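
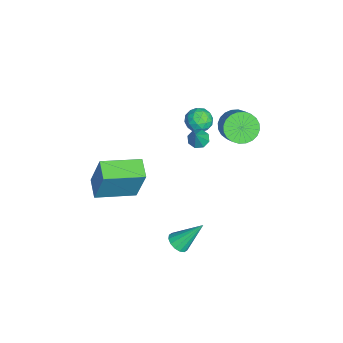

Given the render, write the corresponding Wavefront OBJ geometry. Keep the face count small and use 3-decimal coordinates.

v 0.183 2.14 1.59
v 0.689 1.667 1.806
v -0.649 1.333 1.774
v -0.143 0.86 1.99
v -0.298 1.439 2.399
v 0.217 1.938 2.286
v -0.177 1.062 1.294
v 0.338 1.561 1.181
v 0.467 1.001 1.624
v 0.392 1.234 2.307
v -0.352 1.766 1.273
v -0.427 1.999 1.956
v 0.509 1.974 1.682
v -0.469 1.026 1.898
v -0.56 1.366 2.139
v -0.263 1.088 2.266
v 0.231 2.133 1.964
v 0.529 1.856 2.091
v -0.051 1.721 2.44
v -0.489 1.144 1.489
v -0.191 0.867 1.616
v 0.303 1.912 1.314
v 0.6 1.634 1.441
v 0.091 1.279 1.14
v 0.676 1.305 1.702
v 0.187 0.831 1.81
v 0.167 0.95 1.401
v 0.469 1.243 1.334
v 0.632 1.442 2.103
v 0.143 0.968 2.211
v 0.052 1.308 2.452
v 0.354 1.601 2.385
v 0.501 1.051 1.996
v -0.103 2.032 1.369
v -0.592 1.558 1.477
v -0.314 1.399 1.195
v -0.012 1.692 1.128
v -0.147 2.169 1.77
v -0.636 1.695 1.878
v -0.429 1.757 2.246
v -0.127 2.05 2.179
v -0.461 1.949 1.584
v 3.778 0.654 -4.12
v 4.381 0.747 -4.139
v 3.642 1.826 -2.76
v 4.259 0.961 -4.336
v 4.009 1.093 -4.475
v 3.696 1.108 -4.519
v 3.406 1.001 -4.456
v 3.215 0.801 -4.303
v 3.176 0.562 -4.101
v 3.297 0.347 -3.904
v 3.548 0.215 -3.765
v 3.86 0.2 -3.721
v 4.151 0.307 -3.784
v 4.341 0.507 -3.937
v -0.984 3.264 0.376
v -0.391 3.153 -0.279
v 0.597 3.425 0.57
v 0.004 3.536 1.224
v -0.46 3.492 -0.307
v 0.527 3.764 0.542
v -0.609 3.797 -0.231
v 0.379 4.068 0.618
v -0.815 4.02 -0.063
v 0.173 4.292 0.786
v -1.046 4.128 0.172
v -0.059 4.4 1.021
v -1.269 4.105 0.438
v -0.281 4.377 1.287
v -1.447 3.954 0.694
v -0.46 4.225 1.543
v -1.556 3.697 0.902
v -0.568 3.969 1.751
v -1.577 3.375 1.03
v -0.589 3.647 1.879
v -1.507 3.036 1.058
v -0.52 3.308 1.907
v -1.359 2.732 0.982
v -0.371 3.003 1.831
v -1.153 2.508 0.814
v -0.165 2.78 1.663
v -0.921 2.4 0.579
v 0.066 2.672 1.428
v -0.699 2.423 0.313
v 0.289 2.695 1.162
v -0.52 2.575 0.057
v 0.467 2.846 0.906
v -0.412 2.831 -0.151
v 0.576 3.103 0.698
v 2.947 -3.451 -0.042
v 3.402 -2.956 1.99
v 2.412 -1.534 -0.389
v 2.866 -1.039 1.643
v 3.954 -3.221 -0.323
v 4.408 -2.726 1.709
v 3.418 -1.304 -0.67
v 3.873 -0.809 1.362
v 2.052 1.53 2.474
v 2.478 1.38 2.197
v 2.628 1.41 3.426
v 2.464 1.781 2.256
v 2.209 2.035 2.442
v 1.862 1.994 2.647
v 1.625 1.68 2.751
v 1.639 1.279 2.692
v 1.894 1.025 2.505
v 2.242 1.067 2.3
f 1 38 17
f 38 12 41
f 17 41 6
f 38 41 17
f 1 17 13
f 17 6 18
f 13 18 2
f 17 18 13
f 1 13 22
f 13 2 23
f 22 23 8
f 13 23 22
f 1 22 34
f 22 8 37
f 34 37 11
f 22 37 34
f 1 34 38
f 34 11 42
f 38 42 12
f 34 42 38
f 2 18 29
f 18 6 32
f 29 32 10
f 18 32 29
f 6 41 19
f 41 12 40
f 19 40 5
f 41 40 19
f 12 42 39
f 42 11 35
f 39 35 3
f 42 35 39
f 11 37 36
f 37 8 24
f 36 24 7
f 37 24 36
f 8 23 28
f 23 2 25
f 28 25 9
f 23 25 28
f 4 30 16
f 30 10 31
f 16 31 5
f 30 31 16
f 4 16 14
f 16 5 15
f 14 15 3
f 16 15 14
f 4 14 21
f 14 3 20
f 21 20 7
f 14 20 21
f 4 21 26
f 21 7 27
f 26 27 9
f 21 27 26
f 4 26 30
f 26 9 33
f 30 33 10
f 26 33 30
f 5 31 19
f 31 10 32
f 19 32 6
f 31 32 19
f 3 15 39
f 15 5 40
f 39 40 12
f 15 40 39
f 7 20 36
f 20 3 35
f 36 35 11
f 20 35 36
f 9 27 28
f 27 7 24
f 28 24 8
f 27 24 28
f 10 33 29
f 33 9 25
f 29 25 2
f 33 25 29
f 44 43 46
f 44 46 45
f 46 43 47
f 46 47 45
f 47 43 48
f 47 48 45
f 48 43 49
f 48 49 45
f 49 43 50
f 49 50 45
f 50 43 51
f 50 51 45
f 51 43 52
f 51 52 45
f 52 43 53
f 52 53 45
f 53 43 54
f 53 54 45
f 54 43 55
f 54 55 45
f 55 43 56
f 55 56 45
f 56 43 44
f 56 44 45
f 58 57 61
f 58 61 59
f 59 61 62
f 59 62 60
f 61 57 63
f 61 63 62
f 62 63 64
f 62 64 60
f 63 57 65
f 63 65 64
f 64 65 66
f 64 66 60
f 65 57 67
f 65 67 66
f 66 67 68
f 66 68 60
f 67 57 69
f 67 69 68
f 68 69 70
f 68 70 60
f 69 57 71
f 69 71 70
f 70 71 72
f 70 72 60
f 71 57 73
f 71 73 72
f 72 73 74
f 72 74 60
f 73 57 75
f 73 75 74
f 74 75 76
f 74 76 60
f 75 57 77
f 75 77 76
f 76 77 78
f 76 78 60
f 77 57 79
f 77 79 78
f 78 79 80
f 78 80 60
f 79 57 81
f 79 81 80
f 80 81 82
f 80 82 60
f 81 57 83
f 81 83 82
f 82 83 84
f 82 84 60
f 83 57 85
f 83 85 84
f 84 85 86
f 84 86 60
f 85 57 87
f 85 87 86
f 86 87 88
f 86 88 60
f 87 57 89
f 87 89 88
f 88 89 90
f 88 90 60
f 89 57 58
f 89 58 90
f 90 58 59
f 90 59 60
f 92 94 91
f 95 92 91
f 91 94 93
f 93 95 91
f 92 98 94
f 96 92 95
f 96 98 92
f 94 98 93
f 97 95 93
f 93 98 97
f 97 96 95
f 98 96 97
f 100 99 102
f 100 102 101
f 102 99 103
f 102 103 101
f 103 99 104
f 103 104 101
f 104 99 105
f 104 105 101
f 105 99 106
f 105 106 101
f 106 99 107
f 106 107 101
f 107 99 108
f 107 108 101
f 108 99 100
f 108 100 101



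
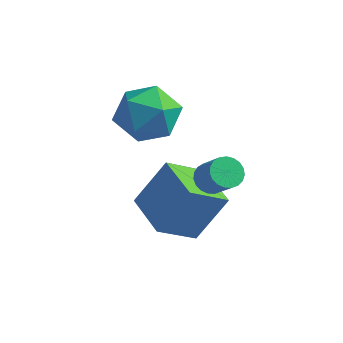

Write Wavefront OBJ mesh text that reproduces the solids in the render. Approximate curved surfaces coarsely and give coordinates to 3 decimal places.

v 2.545 -0.765 -1.509
v 2.832 -1.062 -1.872
v 3.523 -1.392 -1.054
v 3.235 -1.095 -0.691
v 2.939 -0.86 -1.88
v 3.63 -1.19 -1.063
v 2.978 -0.642 -1.825
v 3.668 -0.971 -1.007
v 2.941 -0.445 -1.715
v 3.632 -0.774 -0.897
v 2.837 -0.303 -1.569
v 3.527 -0.633 -0.751
v 2.681 -0.241 -1.413
v 3.372 -0.571 -0.595
v 2.502 -0.27 -1.273
v 3.193 -0.6 -0.456
v 2.331 -0.384 -1.175
v 3.021 -0.714 -0.357
v 2.196 -0.565 -1.134
v 2.887 -0.894 -0.316
v 2.122 -0.78 -1.157
v 2.813 -1.109 -0.34
v 2.121 -0.992 -1.242
v 2.811 -1.322 -0.424
v 2.193 -1.165 -1.373
v 2.883 -1.495 -0.555
v 2.326 -1.269 -1.527
v 3.016 -1.599 -0.709
v 2.496 -1.286 -1.678
v 3.187 -1.616 -0.86
v 2.676 -1.213 -1.8
v 3.366 -1.543 -0.982
v -0.519 0.089 -0.516
v 0.036 0.767 0.174
v 0.364 -1.327 0.166
v 0.919 -0.649 0.856
v -0.172 -0.821 1.002
v -0.718 0.054 0.58
v 1.118 -0.614 -0.24
v 0.572 0.261 -0.662
v 1.048 0.332 0.344
v 0.25 0.204 1.112
v 0.15 -0.764 -0.772
v -0.648 -0.892 -0.004
v 0.427 -1.551 -2.819
v 1.094 -0.797 -1.351
v 1.162 -0.512 -3.686
v 1.829 0.242 -2.218
v 1.731 -2.542 -2.902
v 2.398 -1.788 -1.434
v 2.466 -1.503 -3.769
v 3.133 -0.749 -2.301
f 2 1 5
f 2 5 3
f 3 5 6
f 3 6 4
f 5 1 7
f 5 7 6
f 6 7 8
f 6 8 4
f 7 1 9
f 7 9 8
f 8 9 10
f 8 10 4
f 9 1 11
f 9 11 10
f 10 11 12
f 10 12 4
f 11 1 13
f 11 13 12
f 12 13 14
f 12 14 4
f 13 1 15
f 13 15 14
f 14 15 16
f 14 16 4
f 15 1 17
f 15 17 16
f 16 17 18
f 16 18 4
f 17 1 19
f 17 19 18
f 18 19 20
f 18 20 4
f 19 1 21
f 19 21 20
f 20 21 22
f 20 22 4
f 21 1 23
f 21 23 22
f 22 23 24
f 22 24 4
f 23 1 25
f 23 25 24
f 24 25 26
f 24 26 4
f 25 1 27
f 25 27 26
f 26 27 28
f 26 28 4
f 27 1 29
f 27 29 28
f 28 29 30
f 28 30 4
f 29 1 31
f 29 31 30
f 30 31 32
f 30 32 4
f 31 1 2
f 31 2 32
f 32 2 3
f 32 3 4
f 33 44 38
f 33 38 34
f 33 34 40
f 33 40 43
f 33 43 44
f 34 38 42
f 38 44 37
f 44 43 35
f 43 40 39
f 40 34 41
f 36 42 37
f 36 37 35
f 36 35 39
f 36 39 41
f 36 41 42
f 37 42 38
f 35 37 44
f 39 35 43
f 41 39 40
f 42 41 34
f 46 48 45
f 49 46 45
f 45 48 47
f 47 49 45
f 46 52 48
f 50 46 49
f 50 52 46
f 48 52 47
f 51 49 47
f 47 52 51
f 51 50 49
f 52 50 51



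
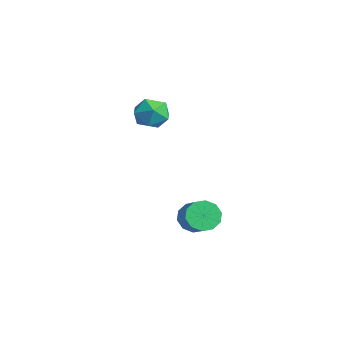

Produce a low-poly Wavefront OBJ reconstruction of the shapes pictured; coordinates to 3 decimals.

v -0.43 -0.741 3.677
v 0.039 -0.308 3.129
v 0.361 -1.832 3.491
v 0.83 -1.399 2.943
v 0.848 -1.201 3.76
v 0.359 -0.526 3.875
v 0.041 -1.614 2.745
v -0.448 -0.939 2.86
v 0.33 -0.847 2.553
v 0.828 -0.592 3.18
v -0.428 -1.548 3.44
v 0.07 -1.293 4.067
v 1.955 0.126 -1.836
v 2.327 -0.085 -2.452
v 3.278 -0.077 -1.879
v 2.905 0.134 -1.264
v 2.317 0.378 -2.442
v 3.268 0.387 -1.87
v 2.169 0.745 -2.201
v 3.12 0.754 -1.629
v 1.938 0.875 -1.821
v 2.889 0.884 -1.248
v 1.714 0.719 -1.446
v 2.665 0.728 -0.873
v 1.582 0.337 -1.221
v 2.533 0.345 -0.648
v 1.592 -0.127 -1.23
v 2.543 -0.118 -0.658
v 1.74 -0.494 -1.471
v 2.691 -0.485 -0.899
v 1.971 -0.624 -1.852
v 2.922 -0.615 -1.279
v 2.195 -0.468 -2.227
v 3.146 -0.459 -1.654
f 1 12 6
f 1 6 2
f 1 2 8
f 1 8 11
f 1 11 12
f 2 6 10
f 6 12 5
f 12 11 3
f 11 8 7
f 8 2 9
f 4 10 5
f 4 5 3
f 4 3 7
f 4 7 9
f 4 9 10
f 5 10 6
f 3 5 12
f 7 3 11
f 9 7 8
f 10 9 2
f 14 13 17
f 14 17 15
f 15 17 18
f 15 18 16
f 17 13 19
f 17 19 18
f 18 19 20
f 18 20 16
f 19 13 21
f 19 21 20
f 20 21 22
f 20 22 16
f 21 13 23
f 21 23 22
f 22 23 24
f 22 24 16
f 23 13 25
f 23 25 24
f 24 25 26
f 24 26 16
f 25 13 27
f 25 27 26
f 26 27 28
f 26 28 16
f 27 13 29
f 27 29 28
f 28 29 30
f 28 30 16
f 29 13 31
f 29 31 30
f 30 31 32
f 30 32 16
f 31 13 33
f 31 33 32
f 32 33 34
f 32 34 16
f 33 13 14
f 33 14 34
f 34 14 15
f 34 15 16



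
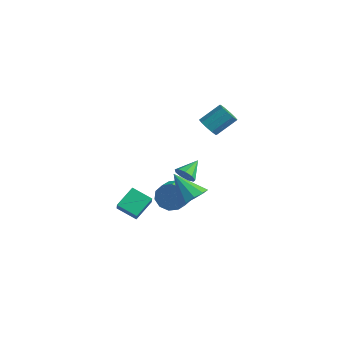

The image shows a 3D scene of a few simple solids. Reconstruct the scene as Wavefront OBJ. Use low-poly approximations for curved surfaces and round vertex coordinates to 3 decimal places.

v -0.261 3.329 3.193
v 0.41 2.958 3.267
v 0.952 4.141 4.281
v 0.281 4.511 4.207
v 0.447 3.257 2.898
v 0.989 4.44 3.913
v 0.213 3.583 2.642
v 0.756 4.766 3.657
v -0.201 3.812 2.597
v 0.341 4.995 3.611
v -0.639 3.857 2.779
v -0.096 5.04 3.793
v -0.932 3.699 3.119
v -0.39 4.882 4.133
v -0.969 3.4 3.487
v -0.427 4.583 4.502
v -0.736 3.074 3.743
v -0.193 4.257 4.758
v -0.321 2.845 3.789
v 0.221 4.028 4.803
v 0.116 2.8 3.607
v 0.659 3.983 4.621
v 0.395 0.752 0.529
v 0.793 1.072 0.021
v 0.265 1.968 1.191
v 0.316 1.089 -0.103
v -0.123 0.948 0.069
v -0.321 0.716 0.456
v -0.183 0.501 0.877
v 0.224 0.404 1.135
v 0.712 0.469 1.11
v 1.051 0.667 0.812
v 1.083 0.905 0.382
v -0.392 2.27 -2.568
v 0.164 2.938 -1.945
v -1.828 2.05 -1.052
v -0.264 3.297 -2.298
v -0.741 3.264 -2.755
v -1.085 2.85 -3.14
v -1.164 2.215 -3.307
v -0.948 1.601 -3.192
v -0.52 1.242 -2.838
v -0.043 1.276 -2.381
v 0.301 1.689 -1.996
v 0.38 2.324 -1.829
v -3.812 -0.797 -3.723
v -3.275 -1.265 -2.912
v -3.892 0.555 -2.89
v -3.355 0.087 -2.079
v -2.565 -0.367 -4.301
v -2.028 -0.835 -3.49
v -2.645 0.985 -3.468
v -2.108 0.517 -2.657
v -3.082 3.578 -4.187
v -2.674 4.089 -3.392
v -2.15 2.993 -2.957
v -2.558 2.482 -3.753
v -3.25 3.882 -3.218
v -2.726 2.786 -2.783
v -3.763 3.559 -3.415
v -3.239 2.463 -2.98
v -4.015 3.243 -3.906
v -3.491 2.148 -3.472
v -3.911 3.055 -4.506
v -3.387 1.96 -4.071
v -3.49 3.067 -4.983
v -2.966 1.971 -4.548
v -2.914 3.274 -5.157
v -2.39 2.178 -4.722
v -2.401 3.597 -4.96
v -1.877 2.501 -4.525
v -2.149 3.912 -4.468
v -1.625 2.817 -4.034
v -2.253 4.1 -3.869
v -1.729 3.005 -3.434
f 2 1 5
f 2 5 3
f 3 5 6
f 3 6 4
f 5 1 7
f 5 7 6
f 6 7 8
f 6 8 4
f 7 1 9
f 7 9 8
f 8 9 10
f 8 10 4
f 9 1 11
f 9 11 10
f 10 11 12
f 10 12 4
f 11 1 13
f 11 13 12
f 12 13 14
f 12 14 4
f 13 1 15
f 13 15 14
f 14 15 16
f 14 16 4
f 15 1 17
f 15 17 16
f 16 17 18
f 16 18 4
f 17 1 19
f 17 19 18
f 18 19 20
f 18 20 4
f 19 1 21
f 19 21 20
f 20 21 22
f 20 22 4
f 21 1 2
f 21 2 22
f 22 2 3
f 22 3 4
f 24 23 26
f 24 26 25
f 26 23 27
f 26 27 25
f 27 23 28
f 27 28 25
f 28 23 29
f 28 29 25
f 29 23 30
f 29 30 25
f 30 23 31
f 30 31 25
f 31 23 32
f 31 32 25
f 32 23 33
f 32 33 25
f 33 23 24
f 33 24 25
f 35 34 37
f 35 37 36
f 37 34 38
f 37 38 36
f 38 34 39
f 38 39 36
f 39 34 40
f 39 40 36
f 40 34 41
f 40 41 36
f 41 34 42
f 41 42 36
f 42 34 43
f 42 43 36
f 43 34 44
f 43 44 36
f 44 34 45
f 44 45 36
f 45 34 35
f 45 35 36
f 47 49 46
f 50 47 46
f 46 49 48
f 48 50 46
f 47 53 49
f 51 47 50
f 51 53 47
f 49 53 48
f 52 50 48
f 48 53 52
f 52 51 50
f 53 51 52
f 55 54 58
f 55 58 56
f 56 58 59
f 56 59 57
f 58 54 60
f 58 60 59
f 59 60 61
f 59 61 57
f 60 54 62
f 60 62 61
f 61 62 63
f 61 63 57
f 62 54 64
f 62 64 63
f 63 64 65
f 63 65 57
f 64 54 66
f 64 66 65
f 65 66 67
f 65 67 57
f 66 54 68
f 66 68 67
f 67 68 69
f 67 69 57
f 68 54 70
f 68 70 69
f 69 70 71
f 69 71 57
f 70 54 72
f 70 72 71
f 71 72 73
f 71 73 57
f 72 54 74
f 72 74 73
f 73 74 75
f 73 75 57
f 74 54 55
f 74 55 75
f 75 55 56
f 75 56 57



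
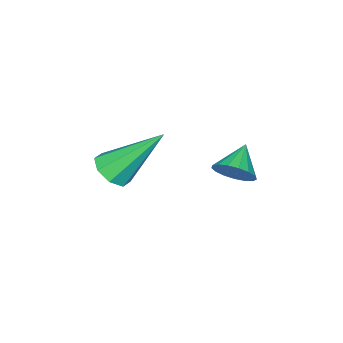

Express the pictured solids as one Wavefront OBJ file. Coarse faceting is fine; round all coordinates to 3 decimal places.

v 3.15 4.079 0.6
v 3.469 3.606 0.867
v 2.33 3.841 1.16
v 3.524 3.841 1.048
v 3.493 4.131 1.126
v 3.384 4.408 1.084
v 3.221 4.611 0.931
v 3.041 4.691 0.702
v 2.887 4.631 0.45
v 2.792 4.445 0.233
v 2.78 4.175 0.099
v 2.852 3.883 0.081
v 2.992 3.636 0.181
v 3.169 3.49 0.378
v 3.341 3.479 0.625
v 4.209 0.762 -0.254
v 4.474 0.351 0.19
v 3.411 1.918 1.294
v 4.785 0.73 0.067
v 4.758 1.127 -0.244
v 4.41 1.31 -0.56
v 3.943 1.172 -0.697
v 3.633 0.793 -0.574
v 3.659 0.396 -0.263
v 4.008 0.213 0.053
f 2 1 4
f 2 4 3
f 4 1 5
f 4 5 3
f 5 1 6
f 5 6 3
f 6 1 7
f 6 7 3
f 7 1 8
f 7 8 3
f 8 1 9
f 8 9 3
f 9 1 10
f 9 10 3
f 10 1 11
f 10 11 3
f 11 1 12
f 11 12 3
f 12 1 13
f 12 13 3
f 13 1 14
f 13 14 3
f 14 1 15
f 14 15 3
f 15 1 2
f 15 2 3
f 17 16 19
f 17 19 18
f 19 16 20
f 19 20 18
f 20 16 21
f 20 21 18
f 21 16 22
f 21 22 18
f 22 16 23
f 22 23 18
f 23 16 24
f 23 24 18
f 24 16 25
f 24 25 18
f 25 16 17
f 25 17 18



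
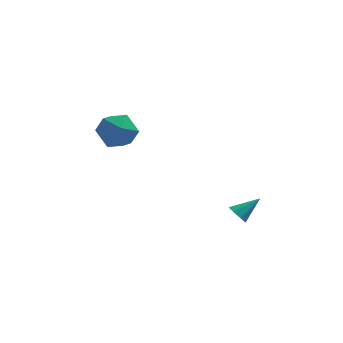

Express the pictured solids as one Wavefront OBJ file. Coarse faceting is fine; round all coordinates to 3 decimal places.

v -2.695 1.628 -1.618
v -1.734 1.617 -0.92
v -3.206 -0.097 -0.94
v -2.245 -0.108 -0.242
v -3.132 0.652 -0.02
v -2.816 1.718 -0.439
v -2.124 -0.198 -1.421
v -1.808 0.868 -1.84
v -1.381 0.489 -0.798
v -2.003 1.014 0.067
v -2.937 0.506 -1.927
v -3.559 1.031 -1.062
v 3.417 -3.192 -4.321
v 3.802 -3.64 -4.541
v 4.483 -2.688 -3.479
v 3.819 -3.236 -4.804
v 3.6 -2.807 -4.785
v 3.274 -2.603 -4.494
v 3.031 -2.745 -4.102
v 3.014 -3.148 -3.838
v 3.233 -3.578 -3.858
v 3.559 -3.781 -4.149
f 1 12 6
f 1 6 2
f 1 2 8
f 1 8 11
f 1 11 12
f 2 6 10
f 6 12 5
f 12 11 3
f 11 8 7
f 8 2 9
f 4 10 5
f 4 5 3
f 4 3 7
f 4 7 9
f 4 9 10
f 5 10 6
f 3 5 12
f 7 3 11
f 9 7 8
f 10 9 2
f 14 13 16
f 14 16 15
f 16 13 17
f 16 17 15
f 17 13 18
f 17 18 15
f 18 13 19
f 18 19 15
f 19 13 20
f 19 20 15
f 20 13 21
f 20 21 15
f 21 13 22
f 21 22 15
f 22 13 14
f 22 14 15



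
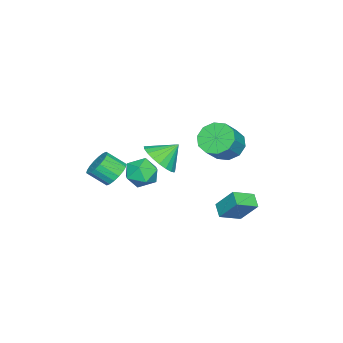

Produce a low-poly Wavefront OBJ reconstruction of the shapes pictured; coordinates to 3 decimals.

v -2.385 2.179 -3.687
v -2.306 3.081 -2.516
v -1.814 2.627 -4.07
v -1.736 3.528 -2.899
v -1.504 1.472 -3.201
v -1.426 2.373 -2.03
v -0.934 1.919 -3.584
v -0.855 2.821 -2.413
v 2.033 0.276 1.657
v 2.685 0.008 2.352
v 1.447 0.944 2.463
v 2.859 0.347 2.198
v 2.891 0.675 1.95
v 2.774 0.933 1.652
v 2.529 1.078 1.354
v 2.199 1.084 1.109
v 1.84 0.951 0.958
v 1.514 0.701 0.928
v 1.278 0.377 1.024
v 1.173 0.036 1.23
v 1.216 -0.263 1.509
v 1.401 -0.469 1.814
v 1.695 -0.546 2.091
v 2.047 -0.481 2.294
v 2.398 -0.285 2.386
v -1.661 -2.555 -1.837
v -1.36 -3.061 -2.578
v -3 -2.319 -2.542
v -2.699 -2.825 -3.283
v -2.874 -3.253 -2.457
v -2.047 -3.399 -2.022
v -2.313 -1.981 -3.098
v -1.486 -2.127 -2.663
v -1.763 -2.706 -3.357
v -2.11 -3.493 -2.961
v -2.25 -1.887 -2.159
v -2.597 -2.674 -1.763
v -4.245 0.825 -0.814
v -3.602 0.615 -1.508
v -2.551 0.505 -0.501
v -3.195 0.715 0.194
v -3.609 1.21 -1.436
v -2.558 1.1 -0.428
v -3.859 1.658 -1.126
v -2.808 1.548 -0.118
v -4.257 1.788 -0.697
v -3.206 1.678 0.311
v -4.651 1.55 -0.312
v -3.6 1.44 0.695
v -4.889 1.035 -0.119
v -3.838 0.925 0.888
v -4.882 0.44 -0.192
v -3.831 0.33 0.816
v -4.632 -0.008 -0.502
v -3.581 -0.118 0.506
v -4.234 -0.138 -0.931
v -3.183 -0.248 0.077
v -3.84 0.1 -1.315
v -2.789 -0.01 -0.308
v 0.269 -2.806 -1.247
v 0.992 -2.523 -1.176
v 1.254 -3.371 -0.462
v 0.531 -3.654 -0.533
v 0.821 -2.361 -0.922
v 1.083 -3.21 -0.207
v 0.54 -2.287 -0.731
v 0.802 -3.136 -0.017
v 0.205 -2.317 -0.643
v 0.468 -3.165 0.072
v -0.116 -2.442 -0.675
v 0.146 -3.291 0.04
v -0.362 -2.64 -0.82
v -0.1 -3.489 -0.105
v -0.483 -2.871 -1.049
v -0.221 -3.72 -0.335
v -0.454 -3.089 -1.318
v -0.192 -3.937 -0.604
v -0.283 -3.25 -1.573
v -0.021 -4.099 -0.858
v -0.002 -3.324 -1.763
v 0.26 -4.173 -1.049
v 0.332 -3.295 -1.852
v 0.595 -4.143 -1.137
v 0.654 -3.169 -1.82
v 0.916 -4.018 -1.105
v 0.9 -2.971 -1.675
v 1.162 -3.82 -0.96
v 1.021 -2.74 -1.445
v 1.283 -3.589 -0.731
f 2 4 1
f 5 2 1
f 1 4 3
f 3 5 1
f 2 8 4
f 6 2 5
f 6 8 2
f 4 8 3
f 7 5 3
f 3 8 7
f 7 6 5
f 8 6 7
f 10 9 12
f 10 12 11
f 12 9 13
f 12 13 11
f 13 9 14
f 13 14 11
f 14 9 15
f 14 15 11
f 15 9 16
f 15 16 11
f 16 9 17
f 16 17 11
f 17 9 18
f 17 18 11
f 18 9 19
f 18 19 11
f 19 9 20
f 19 20 11
f 20 9 21
f 20 21 11
f 21 9 22
f 21 22 11
f 22 9 23
f 22 23 11
f 23 9 24
f 23 24 11
f 24 9 25
f 24 25 11
f 25 9 10
f 25 10 11
f 26 37 31
f 26 31 27
f 26 27 33
f 26 33 36
f 26 36 37
f 27 31 35
f 31 37 30
f 37 36 28
f 36 33 32
f 33 27 34
f 29 35 30
f 29 30 28
f 29 28 32
f 29 32 34
f 29 34 35
f 30 35 31
f 28 30 37
f 32 28 36
f 34 32 33
f 35 34 27
f 39 38 42
f 39 42 40
f 40 42 43
f 40 43 41
f 42 38 44
f 42 44 43
f 43 44 45
f 43 45 41
f 44 38 46
f 44 46 45
f 45 46 47
f 45 47 41
f 46 38 48
f 46 48 47
f 47 48 49
f 47 49 41
f 48 38 50
f 48 50 49
f 49 50 51
f 49 51 41
f 50 38 52
f 50 52 51
f 51 52 53
f 51 53 41
f 52 38 54
f 52 54 53
f 53 54 55
f 53 55 41
f 54 38 56
f 54 56 55
f 55 56 57
f 55 57 41
f 56 38 58
f 56 58 57
f 57 58 59
f 57 59 41
f 58 38 39
f 58 39 59
f 59 39 40
f 59 40 41
f 61 60 64
f 61 64 62
f 62 64 65
f 62 65 63
f 64 60 66
f 64 66 65
f 65 66 67
f 65 67 63
f 66 60 68
f 66 68 67
f 67 68 69
f 67 69 63
f 68 60 70
f 68 70 69
f 69 70 71
f 69 71 63
f 70 60 72
f 70 72 71
f 71 72 73
f 71 73 63
f 72 60 74
f 72 74 73
f 73 74 75
f 73 75 63
f 74 60 76
f 74 76 75
f 75 76 77
f 75 77 63
f 76 60 78
f 76 78 77
f 77 78 79
f 77 79 63
f 78 60 80
f 78 80 79
f 79 80 81
f 79 81 63
f 80 60 82
f 80 82 81
f 81 82 83
f 81 83 63
f 82 60 84
f 82 84 83
f 83 84 85
f 83 85 63
f 84 60 86
f 84 86 85
f 85 86 87
f 85 87 63
f 86 60 88
f 86 88 87
f 87 88 89
f 87 89 63
f 88 60 61
f 88 61 89
f 89 61 62
f 89 62 63



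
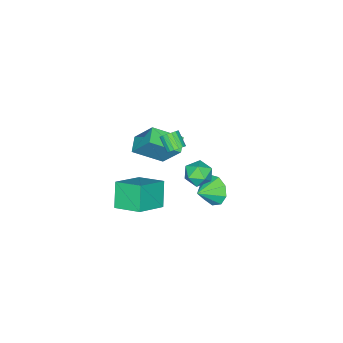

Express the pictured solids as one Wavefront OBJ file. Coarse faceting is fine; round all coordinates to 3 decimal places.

v 1.88 -1.89 1.849
v 1.883 -0.746 3.328
v 0.867 -0.645 0.888
v 0.871 0.499 2.367
v 2.729 -1.459 1.513
v 2.733 -0.315 2.992
v 1.717 -0.214 0.552
v 1.72 0.93 2.031
v 1.887 2.729 1.787
v 2.218 3.182 2.4
v 3.062 2.098 1.62
v 3.393 2.551 2.233
v 2.816 1.978 2.404
v 2.09 2.368 2.508
v 3.19 2.912 1.512
v 2.464 3.302 1.616
v 3.023 3.295 2.23
v 2.792 2.718 2.781
v 2.488 2.562 1.239
v 2.257 1.985 1.79
v 2.641 1.292 3.273
v 3.116 1.079 3.285
v 2.793 0.395 3.938
v 2.319 0.608 3.927
v 3.122 1.249 3.466
v 2.8 0.565 4.12
v 3.019 1.429 3.603
v 2.696 0.745 4.257
v 2.829 1.578 3.665
v 2.506 0.894 4.319
v 2.596 1.661 3.637
v 2.273 0.977 4.291
v 2.374 1.66 3.525
v 2.051 0.975 4.179
v 2.212 1.574 3.356
v 1.889 0.89 4.01
v 2.15 1.424 3.168
v 1.827 0.74 3.822
v 2.199 1.243 3.004
v 1.876 0.559 3.658
v 2.35 1.074 2.901
v 2.027 0.39 3.555
v 2.568 0.955 2.884
v 2.245 0.271 3.538
v 2.803 0.913 2.956
v 2.48 0.229 3.61
v 3 0.958 3.1
v 2.677 0.274 3.754
v -0.501 1.486 -2.894
v -0.064 1.727 -3.737
v 0.601 1.194 -2.406
v -0.1 2.263 -3.336
v -0.323 2.435 -2.728
v -0.63 2.163 -2.198
v -0.877 1.574 -1.993
v -0.947 0.944 -2.21
v -0.809 0.567 -2.747
v -0.527 0.62 -3.353
v -0.232 1.078 -3.744
v 1.526 -2.006 -4.425
v 0.72 -2.51 -3.088
v 1.438 -0.41 -3.876
v 0.632 -0.914 -2.54
v 3.308 -2.246 -3.44
v 2.502 -2.75 -2.104
v 3.22 -0.65 -2.892
v 2.414 -1.154 -1.555
f 2 4 1
f 5 2 1
f 1 4 3
f 3 5 1
f 2 8 4
f 6 2 5
f 6 8 2
f 4 8 3
f 7 5 3
f 3 8 7
f 7 6 5
f 8 6 7
f 9 20 14
f 9 14 10
f 9 10 16
f 9 16 19
f 9 19 20
f 10 14 18
f 14 20 13
f 20 19 11
f 19 16 15
f 16 10 17
f 12 18 13
f 12 13 11
f 12 11 15
f 12 15 17
f 12 17 18
f 13 18 14
f 11 13 20
f 15 11 19
f 17 15 16
f 18 17 10
f 22 21 25
f 22 25 23
f 23 25 26
f 23 26 24
f 25 21 27
f 25 27 26
f 26 27 28
f 26 28 24
f 27 21 29
f 27 29 28
f 28 29 30
f 28 30 24
f 29 21 31
f 29 31 30
f 30 31 32
f 30 32 24
f 31 21 33
f 31 33 32
f 32 33 34
f 32 34 24
f 33 21 35
f 33 35 34
f 34 35 36
f 34 36 24
f 35 21 37
f 35 37 36
f 36 37 38
f 36 38 24
f 37 21 39
f 37 39 38
f 38 39 40
f 38 40 24
f 39 21 41
f 39 41 40
f 40 41 42
f 40 42 24
f 41 21 43
f 41 43 42
f 42 43 44
f 42 44 24
f 43 21 45
f 43 45 44
f 44 45 46
f 44 46 24
f 45 21 47
f 45 47 46
f 46 47 48
f 46 48 24
f 47 21 22
f 47 22 48
f 48 22 23
f 48 23 24
f 50 49 52
f 50 52 51
f 52 49 53
f 52 53 51
f 53 49 54
f 53 54 51
f 54 49 55
f 54 55 51
f 55 49 56
f 55 56 51
f 56 49 57
f 56 57 51
f 57 49 58
f 57 58 51
f 58 49 59
f 58 59 51
f 59 49 50
f 59 50 51
f 61 63 60
f 64 61 60
f 60 63 62
f 62 64 60
f 61 67 63
f 65 61 64
f 65 67 61
f 63 67 62
f 66 64 62
f 62 67 66
f 66 65 64
f 67 65 66



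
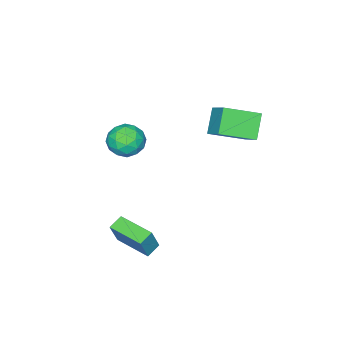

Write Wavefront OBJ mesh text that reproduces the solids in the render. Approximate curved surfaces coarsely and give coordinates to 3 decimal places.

v 1.181 -1.968 -3.49
v 1.745 -1.921 -2.133
v 1.199 0.001 -3.565
v 1.763 0.047 -2.208
v 1.957 -1.987 -3.812
v 2.521 -1.941 -2.455
v 1.975 -0.019 -3.887
v 2.539 0.028 -2.53
v -0.746 -2.504 1.717
v 0.148 -2.358 1.246
v -0.268 -4.022 2.154
v 0.626 -3.876 1.683
v 0.406 -3.358 2.534
v 0.111 -2.419 2.264
v -0.231 -3.961 1.136
v -0.526 -3.022 0.866
v 0.466 -3.258 0.888
v 0.86 -2.886 1.752
v -0.98 -3.494 1.648
v -0.586 -3.122 2.512
v -0.341 -2.298 1.443
v 0.221 -4.082 1.957
v 0.092 -3.777 2.457
v 0.617 -3.692 2.18
v -0.363 -2.334 2.041
v 0.162 -2.248 1.765
v 0.314 -2.836 2.522
v -0.282 -4.132 1.635
v 0.243 -4.046 1.359
v -0.737 -2.688 1.22
v -0.212 -2.603 0.943
v -0.434 -3.544 0.878
v 0.371 -2.741 0.956
v 0.652 -3.633 1.213
v 0.149 -3.683 0.891
v -0.025 -3.132 0.732
v 0.603 -2.522 1.464
v 0.884 -3.414 1.721
v 0.755 -3.11 2.221
v 0.581 -2.558 2.062
v 0.79 -3.051 1.253
v -1.004 -2.966 1.679
v -0.723 -3.858 1.936
v -0.701 -3.822 1.338
v -0.875 -3.27 1.179
v -0.772 -2.747 2.187
v -0.491 -3.639 2.444
v -0.095 -3.248 2.668
v -0.269 -2.697 2.509
v -0.91 -3.329 2.147
v -5.061 0.334 2.543
v -4.454 1.519 3.5
v -4.151 0.791 1.4
v -3.544 1.976 2.358
v -3.676 -0.876 3.162
v -3.069 0.309 4.12
v -2.766 -0.419 2.02
v -2.159 0.766 2.977
f 2 4 1
f 5 2 1
f 1 4 3
f 3 5 1
f 2 8 4
f 6 2 5
f 6 8 2
f 4 8 3
f 7 5 3
f 3 8 7
f 7 6 5
f 8 6 7
f 9 46 25
f 46 20 49
f 25 49 14
f 46 49 25
f 9 25 21
f 25 14 26
f 21 26 10
f 25 26 21
f 9 21 30
f 21 10 31
f 30 31 16
f 21 31 30
f 9 30 42
f 30 16 45
f 42 45 19
f 30 45 42
f 9 42 46
f 42 19 50
f 46 50 20
f 42 50 46
f 10 26 37
f 26 14 40
f 37 40 18
f 26 40 37
f 14 49 27
f 49 20 48
f 27 48 13
f 49 48 27
f 20 50 47
f 50 19 43
f 47 43 11
f 50 43 47
f 19 45 44
f 45 16 32
f 44 32 15
f 45 32 44
f 16 31 36
f 31 10 33
f 36 33 17
f 31 33 36
f 12 38 24
f 38 18 39
f 24 39 13
f 38 39 24
f 12 24 22
f 24 13 23
f 22 23 11
f 24 23 22
f 12 22 29
f 22 11 28
f 29 28 15
f 22 28 29
f 12 29 34
f 29 15 35
f 34 35 17
f 29 35 34
f 12 34 38
f 34 17 41
f 38 41 18
f 34 41 38
f 13 39 27
f 39 18 40
f 27 40 14
f 39 40 27
f 11 23 47
f 23 13 48
f 47 48 20
f 23 48 47
f 15 28 44
f 28 11 43
f 44 43 19
f 28 43 44
f 17 35 36
f 35 15 32
f 36 32 16
f 35 32 36
f 18 41 37
f 41 17 33
f 37 33 10
f 41 33 37
f 52 54 51
f 55 52 51
f 51 54 53
f 53 55 51
f 52 58 54
f 56 52 55
f 56 58 52
f 54 58 53
f 57 55 53
f 53 58 57
f 57 56 55
f 58 56 57



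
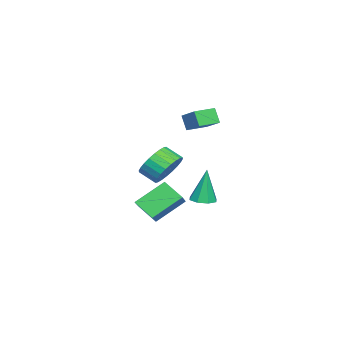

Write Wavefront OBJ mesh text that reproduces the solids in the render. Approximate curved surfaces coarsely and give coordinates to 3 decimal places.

v 2.169 3.84 -2.344
v 2.631 3.254 -2.265
v 2.011 4 -0.236
v 2.912 3.754 -2.282
v 2.758 4.304 -2.335
v 2.259 4.583 -2.394
v 1.708 4.426 -2.423
v 1.427 3.926 -2.406
v 1.581 3.375 -2.353
v 2.079 3.097 -2.294
v 2.06 3.995 2.855
v 1.769 3.639 3.732
v 2.955 4.954 3.541
v 2.664 4.598 4.418
v 2.956 3.182 2.822
v 2.665 2.826 3.699
v 3.851 4.141 3.508
v 3.56 3.785 4.385
v 3.66 2.475 0.165
v 4.449 1.991 -0.411
v 4.31 1.061 0.18
v 3.52 1.545 0.755
v 4.672 2.161 -0.091
v 4.532 1.231 0.5
v 4.741 2.378 0.268
v 4.601 1.449 0.859
v 4.645 2.611 0.611
v 4.505 1.681 1.202
v 4.399 2.822 0.887
v 4.259 1.893 1.477
v 4.041 2.981 1.052
v 3.901 2.052 1.642
v 3.624 3.063 1.082
v 3.485 2.133 1.672
v 3.213 3.055 0.972
v 3.074 2.125 1.563
v 2.87 2.959 0.74
v 2.731 2.029 1.331
v 2.648 2.789 0.42
v 2.508 1.859 1.011
v 2.579 2.571 0.061
v 2.439 1.642 0.652
v 2.675 2.339 -0.282
v 2.535 1.409 0.309
v 2.921 2.127 -0.557
v 2.781 1.198 0.033
v 3.279 1.968 -0.722
v 3.139 1.039 -0.132
v 3.695 1.887 -0.752
v 3.556 0.957 -0.162
v 4.106 1.895 -0.643
v 3.967 0.965 -0.052
v 2.295 1.295 -4.231
v 1.926 0.199 -3.39
v 1.253 2.599 -2.991
v 0.884 1.504 -2.149
v 3.476 1.496 -3.451
v 3.107 0.401 -2.609
v 2.434 2.801 -2.21
v 2.065 1.705 -1.369
f 2 1 4
f 2 4 3
f 4 1 5
f 4 5 3
f 5 1 6
f 5 6 3
f 6 1 7
f 6 7 3
f 7 1 8
f 7 8 3
f 8 1 9
f 8 9 3
f 9 1 10
f 9 10 3
f 10 1 2
f 10 2 3
f 12 14 11
f 15 12 11
f 11 14 13
f 13 15 11
f 12 18 14
f 16 12 15
f 16 18 12
f 14 18 13
f 17 15 13
f 13 18 17
f 17 16 15
f 18 16 17
f 20 19 23
f 20 23 21
f 21 23 24
f 21 24 22
f 23 19 25
f 23 25 24
f 24 25 26
f 24 26 22
f 25 19 27
f 25 27 26
f 26 27 28
f 26 28 22
f 27 19 29
f 27 29 28
f 28 29 30
f 28 30 22
f 29 19 31
f 29 31 30
f 30 31 32
f 30 32 22
f 31 19 33
f 31 33 32
f 32 33 34
f 32 34 22
f 33 19 35
f 33 35 34
f 34 35 36
f 34 36 22
f 35 19 37
f 35 37 36
f 36 37 38
f 36 38 22
f 37 19 39
f 37 39 38
f 38 39 40
f 38 40 22
f 39 19 41
f 39 41 40
f 40 41 42
f 40 42 22
f 41 19 43
f 41 43 42
f 42 43 44
f 42 44 22
f 43 19 45
f 43 45 44
f 44 45 46
f 44 46 22
f 45 19 47
f 45 47 46
f 46 47 48
f 46 48 22
f 47 19 49
f 47 49 48
f 48 49 50
f 48 50 22
f 49 19 51
f 49 51 50
f 50 51 52
f 50 52 22
f 51 19 20
f 51 20 52
f 52 20 21
f 52 21 22
f 54 56 53
f 57 54 53
f 53 56 55
f 55 57 53
f 54 60 56
f 58 54 57
f 58 60 54
f 56 60 55
f 59 57 55
f 55 60 59
f 59 58 57
f 60 58 59



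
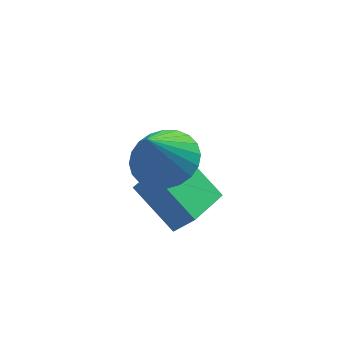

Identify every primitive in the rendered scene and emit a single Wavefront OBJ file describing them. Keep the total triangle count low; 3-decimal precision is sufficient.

v -3.998 2.772 -2.242
v -3.477 2.536 -1.56
v -3.048 3.926 -2.568
v -2.526 3.689 -1.887
v -3.114 1.751 -3.273
v -2.592 1.514 -2.592
v -2.163 2.904 -3.6
v -1.642 2.668 -2.918
v -3.233 2.314 -0.675
v -2.369 2.44 -0.3
v -3.767 1.846 0.715
v -2.521 2.774 -0.246
v -2.781 3.038 -0.257
v -3.11 3.191 -0.332
v -3.458 3.211 -0.459
v -3.771 3.095 -0.618
v -4.003 2.859 -0.787
v -4.117 2.541 -0.938
v -4.097 2.188 -1.049
v -3.945 1.854 -1.103
v -3.685 1.59 -1.092
v -3.356 1.437 -1.017
v -3.009 1.417 -0.891
v -2.695 1.533 -0.731
v -2.463 1.769 -0.563
v -2.349 2.087 -0.411
f 2 4 1
f 5 2 1
f 1 4 3
f 3 5 1
f 2 8 4
f 6 2 5
f 6 8 2
f 4 8 3
f 7 5 3
f 3 8 7
f 7 6 5
f 8 6 7
f 10 9 12
f 10 12 11
f 12 9 13
f 12 13 11
f 13 9 14
f 13 14 11
f 14 9 15
f 14 15 11
f 15 9 16
f 15 16 11
f 16 9 17
f 16 17 11
f 17 9 18
f 17 18 11
f 18 9 19
f 18 19 11
f 19 9 20
f 19 20 11
f 20 9 21
f 20 21 11
f 21 9 22
f 21 22 11
f 22 9 23
f 22 23 11
f 23 9 24
f 23 24 11
f 24 9 25
f 24 25 11
f 25 9 26
f 25 26 11
f 26 9 10
f 26 10 11



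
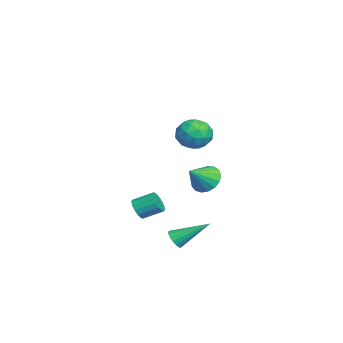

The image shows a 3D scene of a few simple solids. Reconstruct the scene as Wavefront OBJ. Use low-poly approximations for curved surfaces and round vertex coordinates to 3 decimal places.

v -1.237 -2.72 -3.625
v -1.042 -3.032 -3.042
v -0.988 -1.932 -2.471
v -1.183 -1.62 -3.055
v -0.757 -2.966 -3.195
v -0.703 -1.867 -2.625
v -0.582 -2.844 -3.447
v -0.528 -1.745 -2.877
v -0.557 -2.694 -3.74
v -0.503 -1.594 -3.17
v -0.688 -2.549 -4.007
v -0.634 -1.449 -3.436
v -0.945 -2.444 -4.186
v -0.891 -1.344 -3.616
v -1.268 -2.401 -4.236
v -1.214 -1.302 -3.666
v -1.585 -2.432 -4.147
v -1.531 -1.332 -3.577
v -1.822 -2.529 -3.938
v -1.767 -1.429 -3.368
v -1.924 -2.669 -3.657
v -1.87 -1.569 -3.087
v -1.87 -2.821 -3.369
v -1.816 -1.722 -2.799
v -1.67 -2.95 -3.14
v -1.616 -1.85 -2.57
v -1.371 -3.026 -3.022
v -1.317 -1.926 -2.451
v 2.272 0.884 2.607
v 3.083 1.111 3.163
v 2.277 -0.631 3.217
v 3.088 -0.404 3.773
v 2.196 0.016 3.988
v 2.193 0.952 3.611
v 3.167 -0.472 2.769
v 3.164 0.464 2.392
v 3.637 0.272 3.263
v 3.037 0.574 4.016
v 2.323 -0.094 2.364
v 1.723 0.208 3.117
v 2.677 1.13 2.831
v 2.683 -0.65 3.549
v 2.158 -0.404 3.675
v 2.635 -0.27 4.002
v 2.154 1.037 3.095
v 2.631 1.17 3.422
v 2.109 0.527 3.907
v 2.729 -0.69 2.958
v 3.206 -0.557 3.285
v 2.725 0.75 2.378
v 3.202 0.884 2.705
v 3.251 -0.047 2.473
v 3.479 0.771 3.217
v 3.482 -0.12 3.575
v 3.529 -0.16 2.985
v 3.527 0.391 2.764
v 3.127 0.948 3.66
v 3.13 0.058 4.018
v 2.605 0.305 4.145
v 2.603 0.855 3.923
v 3.452 0.455 3.719
v 2.23 0.422 2.362
v 2.233 -0.468 2.72
v 2.757 -0.375 2.457
v 2.755 0.175 2.235
v 1.878 0.6 2.805
v 1.881 -0.291 3.163
v 1.833 0.089 3.616
v 1.831 0.64 3.395
v 1.908 0.025 2.661
v 3.04 -0.702 -3.926
v 3.531 -0.517 -4.237
v 3.1 1.042 -2.794
v 3.325 -0.416 -4.382
v 3.063 -0.371 -4.437
v 2.796 -0.392 -4.391
v 2.578 -0.475 -4.252
v 2.451 -0.602 -4.049
v 2.441 -0.75 -3.821
v 2.55 -0.888 -3.614
v 2.755 -0.989 -3.469
v 3.017 -1.033 -3.414
v 3.284 -1.012 -3.46
v 3.502 -0.93 -3.599
v 3.629 -0.802 -3.802
v 3.639 -0.655 -4.03
v -3.163 0.839 -2.188
v -2.368 1.324 -2.459
v -2.297 -0.059 -1.252
v -2.522 1.56 -2.09
v -2.823 1.631 -1.743
v -3.202 1.52 -1.499
v -3.572 1.254 -1.412
v -3.848 0.892 -1.503
v -3.968 0.518 -1.751
v -3.903 0.218 -2.099
v -3.669 0.06 -2.467
v -3.319 0.08 -2.772
v -2.933 0.275 -2.943
v -2.601 0.598 -2.94
v -2.397 0.977 -2.766
f 2 1 5
f 2 5 3
f 3 5 6
f 3 6 4
f 5 1 7
f 5 7 6
f 6 7 8
f 6 8 4
f 7 1 9
f 7 9 8
f 8 9 10
f 8 10 4
f 9 1 11
f 9 11 10
f 10 11 12
f 10 12 4
f 11 1 13
f 11 13 12
f 12 13 14
f 12 14 4
f 13 1 15
f 13 15 14
f 14 15 16
f 14 16 4
f 15 1 17
f 15 17 16
f 16 17 18
f 16 18 4
f 17 1 19
f 17 19 18
f 18 19 20
f 18 20 4
f 19 1 21
f 19 21 20
f 20 21 22
f 20 22 4
f 21 1 23
f 21 23 22
f 22 23 24
f 22 24 4
f 23 1 25
f 23 25 24
f 24 25 26
f 24 26 4
f 25 1 27
f 25 27 26
f 26 27 28
f 26 28 4
f 27 1 2
f 27 2 28
f 28 2 3
f 28 3 4
f 29 66 45
f 66 40 69
f 45 69 34
f 66 69 45
f 29 45 41
f 45 34 46
f 41 46 30
f 45 46 41
f 29 41 50
f 41 30 51
f 50 51 36
f 41 51 50
f 29 50 62
f 50 36 65
f 62 65 39
f 50 65 62
f 29 62 66
f 62 39 70
f 66 70 40
f 62 70 66
f 30 46 57
f 46 34 60
f 57 60 38
f 46 60 57
f 34 69 47
f 69 40 68
f 47 68 33
f 69 68 47
f 40 70 67
f 70 39 63
f 67 63 31
f 70 63 67
f 39 65 64
f 65 36 52
f 64 52 35
f 65 52 64
f 36 51 56
f 51 30 53
f 56 53 37
f 51 53 56
f 32 58 44
f 58 38 59
f 44 59 33
f 58 59 44
f 32 44 42
f 44 33 43
f 42 43 31
f 44 43 42
f 32 42 49
f 42 31 48
f 49 48 35
f 42 48 49
f 32 49 54
f 49 35 55
f 54 55 37
f 49 55 54
f 32 54 58
f 54 37 61
f 58 61 38
f 54 61 58
f 33 59 47
f 59 38 60
f 47 60 34
f 59 60 47
f 31 43 67
f 43 33 68
f 67 68 40
f 43 68 67
f 35 48 64
f 48 31 63
f 64 63 39
f 48 63 64
f 37 55 56
f 55 35 52
f 56 52 36
f 55 52 56
f 38 61 57
f 61 37 53
f 57 53 30
f 61 53 57
f 72 71 74
f 72 74 73
f 74 71 75
f 74 75 73
f 75 71 76
f 75 76 73
f 76 71 77
f 76 77 73
f 77 71 78
f 77 78 73
f 78 71 79
f 78 79 73
f 79 71 80
f 79 80 73
f 80 71 81
f 80 81 73
f 81 71 82
f 81 82 73
f 82 71 83
f 82 83 73
f 83 71 84
f 83 84 73
f 84 71 85
f 84 85 73
f 85 71 86
f 85 86 73
f 86 71 72
f 86 72 73
f 88 87 90
f 88 90 89
f 90 87 91
f 90 91 89
f 91 87 92
f 91 92 89
f 92 87 93
f 92 93 89
f 93 87 94
f 93 94 89
f 94 87 95
f 94 95 89
f 95 87 96
f 95 96 89
f 96 87 97
f 96 97 89
f 97 87 98
f 97 98 89
f 98 87 99
f 98 99 89
f 99 87 100
f 99 100 89
f 100 87 101
f 100 101 89
f 101 87 88
f 101 88 89



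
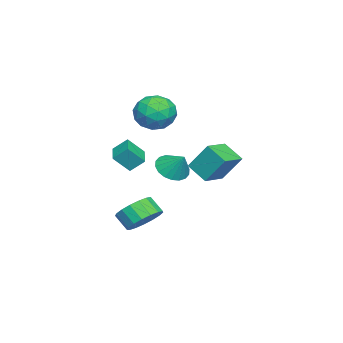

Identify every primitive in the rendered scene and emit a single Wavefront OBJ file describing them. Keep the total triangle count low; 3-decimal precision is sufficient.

v -4.472 -0.498 3.285
v -3.718 0.114 2.513
v -3.942 -2.234 2.427
v -3.188 -1.622 1.655
v -2.914 -1.692 2.863
v -3.242 -0.619 3.393
v -4.418 -1.501 1.547
v -4.746 -0.428 2.077
v -3.685 -0.506 1.438
v -2.755 -0.624 2.252
v -4.905 -1.496 2.688
v -3.975 -1.614 3.502
v -4.141 -0.04 2.975
v -3.519 -2.08 1.965
v -3.358 -2.122 2.676
v -2.915 -1.762 2.222
v -3.861 -0.471 3.492
v -3.418 -0.111 3.038
v -2.946 -1.173 3.243
v -4.242 -2.009 1.902
v -3.799 -1.649 1.448
v -4.745 -0.358 2.718
v -4.302 0.002 2.264
v -4.714 -0.947 1.697
v -3.679 -0.044 1.889
v -3.368 -1.064 1.384
v -4.091 -0.993 1.321
v -4.283 -0.363 1.633
v -3.133 -0.114 2.367
v -2.821 -1.134 1.862
v -2.66 -1.175 2.573
v -2.853 -0.545 2.884
v -3.113 -0.478 1.735
v -4.839 -0.986 3.078
v -4.527 -2.006 2.573
v -4.807 -1.575 2.056
v -5 -0.945 2.367
v -4.292 -1.056 3.556
v -3.981 -2.076 3.051
v -3.377 -1.757 3.307
v -3.569 -1.127 3.619
v -4.547 -1.642 3.205
v -2.166 -2.812 0.229
v -2.313 -2.041 0.927
v -2.625 -2.052 -0.707
v -2.772 -1.281 -0.009
v -0.928 -2.359 -0.011
v -1.075 -1.588 0.687
v -1.387 -1.599 -0.947
v -1.534 -0.828 -0.249
v 1.448 0.202 -3.191
v 1.984 -0.573 -3.719
v 1.708 -1.297 -2.937
v 1.172 -0.522 -2.409
v 2.339 -0.369 -3.404
v 2.064 -1.093 -2.623
v 2.491 -0.034 -3.041
v 2.215 -0.758 -2.259
v 2.404 0.354 -2.712
v 2.128 -0.369 -1.93
v 2.098 0.708 -2.492
v 1.822 -0.015 -1.711
v 1.642 0.946 -2.433
v 1.366 0.223 -1.651
v 1.143 1.013 -2.547
v 0.867 0.29 -1.766
v 0.713 0.895 -2.809
v 0.437 0.171 -2.027
v 0.452 0.617 -3.158
v 0.176 -0.106 -2.376
v 0.419 0.245 -3.515
v 0.143 -0.479 -2.733
v 0.621 -0.138 -3.797
v 0.345 -0.861 -3.016
v 1.013 -0.443 -3.941
v 0.737 -1.166 -3.159
v 1.505 -0.6 -3.912
v 1.229 -1.323 -3.131
v 2.599 2 1.027
v 3.414 1.554 0.972
v 3.081 2.76 1.993
v 3.461 1.865 0.704
v 3.337 2.203 0.499
v 3.068 2.501 0.399
v 2.706 2.7 0.424
v 2.322 2.759 0.568
v 1.994 2.669 0.802
v 1.785 2.446 1.082
v 1.738 2.134 1.35
v 1.861 1.796 1.555
v 2.131 1.499 1.655
v 2.493 1.3 1.63
v 2.877 1.24 1.487
v 3.205 1.331 1.252
v 0.72 3.974 -0.11
v 0.25 2.939 0.637
v 0.784 4.995 1.347
v 0.313 3.96 2.093
v 2.127 3.52 0.147
v 1.656 2.485 0.893
v 2.19 4.541 1.603
v 1.72 3.506 2.35
f 1 38 17
f 38 12 41
f 17 41 6
f 38 41 17
f 1 17 13
f 17 6 18
f 13 18 2
f 17 18 13
f 1 13 22
f 13 2 23
f 22 23 8
f 13 23 22
f 1 22 34
f 22 8 37
f 34 37 11
f 22 37 34
f 1 34 38
f 34 11 42
f 38 42 12
f 34 42 38
f 2 18 29
f 18 6 32
f 29 32 10
f 18 32 29
f 6 41 19
f 41 12 40
f 19 40 5
f 41 40 19
f 12 42 39
f 42 11 35
f 39 35 3
f 42 35 39
f 11 37 36
f 37 8 24
f 36 24 7
f 37 24 36
f 8 23 28
f 23 2 25
f 28 25 9
f 23 25 28
f 4 30 16
f 30 10 31
f 16 31 5
f 30 31 16
f 4 16 14
f 16 5 15
f 14 15 3
f 16 15 14
f 4 14 21
f 14 3 20
f 21 20 7
f 14 20 21
f 4 21 26
f 21 7 27
f 26 27 9
f 21 27 26
f 4 26 30
f 26 9 33
f 30 33 10
f 26 33 30
f 5 31 19
f 31 10 32
f 19 32 6
f 31 32 19
f 3 15 39
f 15 5 40
f 39 40 12
f 15 40 39
f 7 20 36
f 20 3 35
f 36 35 11
f 20 35 36
f 9 27 28
f 27 7 24
f 28 24 8
f 27 24 28
f 10 33 29
f 33 9 25
f 29 25 2
f 33 25 29
f 44 46 43
f 47 44 43
f 43 46 45
f 45 47 43
f 44 50 46
f 48 44 47
f 48 50 44
f 46 50 45
f 49 47 45
f 45 50 49
f 49 48 47
f 50 48 49
f 52 51 55
f 52 55 53
f 53 55 56
f 53 56 54
f 55 51 57
f 55 57 56
f 56 57 58
f 56 58 54
f 57 51 59
f 57 59 58
f 58 59 60
f 58 60 54
f 59 51 61
f 59 61 60
f 60 61 62
f 60 62 54
f 61 51 63
f 61 63 62
f 62 63 64
f 62 64 54
f 63 51 65
f 63 65 64
f 64 65 66
f 64 66 54
f 65 51 67
f 65 67 66
f 66 67 68
f 66 68 54
f 67 51 69
f 67 69 68
f 68 69 70
f 68 70 54
f 69 51 71
f 69 71 70
f 70 71 72
f 70 72 54
f 71 51 73
f 71 73 72
f 72 73 74
f 72 74 54
f 73 51 75
f 73 75 74
f 74 75 76
f 74 76 54
f 75 51 77
f 75 77 76
f 76 77 78
f 76 78 54
f 77 51 52
f 77 52 78
f 78 52 53
f 78 53 54
f 80 79 82
f 80 82 81
f 82 79 83
f 82 83 81
f 83 79 84
f 83 84 81
f 84 79 85
f 84 85 81
f 85 79 86
f 85 86 81
f 86 79 87
f 86 87 81
f 87 79 88
f 87 88 81
f 88 79 89
f 88 89 81
f 89 79 90
f 89 90 81
f 90 79 91
f 90 91 81
f 91 79 92
f 91 92 81
f 92 79 93
f 92 93 81
f 93 79 94
f 93 94 81
f 94 79 80
f 94 80 81
f 96 98 95
f 99 96 95
f 95 98 97
f 97 99 95
f 96 102 98
f 100 96 99
f 100 102 96
f 98 102 97
f 101 99 97
f 97 102 101
f 101 100 99
f 102 100 101



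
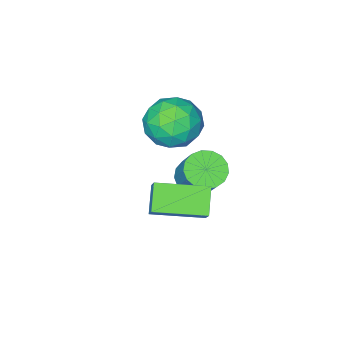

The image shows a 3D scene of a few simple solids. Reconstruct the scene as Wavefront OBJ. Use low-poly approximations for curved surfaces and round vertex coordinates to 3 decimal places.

v 0.354 0.737 2.92
v 0.641 1.214 3.576
v 0.834 1.229 2.354
v 1.121 1.705 3.01
v 1.499 -0.185 3.09
v 1.786 0.291 3.746
v 1.979 0.306 2.524
v 2.266 0.783 3.18
v -1.279 -1.377 3.139
v -0.776 -1.392 3.877
v -0.524 -2.488 2.603
v -0.021 -2.503 3.341
v -0.881 -2.746 3.381
v -1.347 -2.059 3.712
v 0.047 -1.821 2.768
v -0.419 -1.134 3.099
v 0.043 -1.666 3.648
v -0.53 -2.238 4.027
v -0.77 -1.642 2.453
v -1.343 -2.214 2.832
v -1.093 -1.287 3.555
v -0.207 -2.593 2.925
v -0.712 -2.736 2.948
v -0.416 -2.745 3.382
v -1.429 -1.679 3.458
v -1.134 -1.688 3.892
v -1.195 -2.484 3.6
v -0.166 -2.192 2.588
v 0.129 -2.201 3.022
v -0.884 -1.135 3.098
v -0.588 -1.144 3.532
v -0.105 -1.396 2.88
v -0.316 -1.457 3.855
v 0.127 -2.11 3.54
v 0.167 -1.709 3.203
v -0.107 -1.305 3.397
v -0.653 -1.793 4.077
v -0.21 -2.446 3.762
v -0.715 -2.589 3.785
v -0.989 -2.185 3.98
v -0.172 -1.954 3.943
v -1.09 -1.434 2.718
v -0.647 -2.087 2.403
v -0.311 -1.695 2.5
v -0.585 -1.291 2.695
v -1.427 -1.77 2.94
v -0.984 -2.423 2.625
v -1.193 -2.575 3.083
v -1.467 -2.171 3.277
v -1.128 -1.926 2.537
v -0.25 -0.451 2.189
v 0.28 -0.748 2.241
v 0.62 0.054 3.362
v 0.09 0.351 3.311
v 0.342 -0.526 2.063
v 0.682 0.277 3.184
v 0.268 -0.286 1.914
v 0.609 0.517 3.035
v 0.076 -0.084 1.828
v 0.416 0.719 2.949
v -0.191 0.034 1.824
v 0.149 0.836 2.946
v -0.472 0.041 1.905
v -0.132 0.843 3.026
v -0.702 -0.065 2.05
v -0.361 0.737 3.172
v -0.828 -0.26 2.228
v -0.488 0.543 3.349
v -0.822 -0.498 2.396
v -0.482 0.304 3.518
v -0.685 -0.725 2.518
v -0.345 0.077 3.639
v -0.448 -0.89 2.564
v -0.108 -0.088 3.685
v -0.166 -0.954 2.524
v 0.174 -0.152 3.645
v 0.097 -0.903 2.408
v 0.437 -0.101 3.529
f 2 4 1
f 5 2 1
f 1 4 3
f 3 5 1
f 2 8 4
f 6 2 5
f 6 8 2
f 4 8 3
f 7 5 3
f 3 8 7
f 7 6 5
f 8 6 7
f 9 46 25
f 46 20 49
f 25 49 14
f 46 49 25
f 9 25 21
f 25 14 26
f 21 26 10
f 25 26 21
f 9 21 30
f 21 10 31
f 30 31 16
f 21 31 30
f 9 30 42
f 30 16 45
f 42 45 19
f 30 45 42
f 9 42 46
f 42 19 50
f 46 50 20
f 42 50 46
f 10 26 37
f 26 14 40
f 37 40 18
f 26 40 37
f 14 49 27
f 49 20 48
f 27 48 13
f 49 48 27
f 20 50 47
f 50 19 43
f 47 43 11
f 50 43 47
f 19 45 44
f 45 16 32
f 44 32 15
f 45 32 44
f 16 31 36
f 31 10 33
f 36 33 17
f 31 33 36
f 12 38 24
f 38 18 39
f 24 39 13
f 38 39 24
f 12 24 22
f 24 13 23
f 22 23 11
f 24 23 22
f 12 22 29
f 22 11 28
f 29 28 15
f 22 28 29
f 12 29 34
f 29 15 35
f 34 35 17
f 29 35 34
f 12 34 38
f 34 17 41
f 38 41 18
f 34 41 38
f 13 39 27
f 39 18 40
f 27 40 14
f 39 40 27
f 11 23 47
f 23 13 48
f 47 48 20
f 23 48 47
f 15 28 44
f 28 11 43
f 44 43 19
f 28 43 44
f 17 35 36
f 35 15 32
f 36 32 16
f 35 32 36
f 18 41 37
f 41 17 33
f 37 33 10
f 41 33 37
f 52 51 55
f 52 55 53
f 53 55 56
f 53 56 54
f 55 51 57
f 55 57 56
f 56 57 58
f 56 58 54
f 57 51 59
f 57 59 58
f 58 59 60
f 58 60 54
f 59 51 61
f 59 61 60
f 60 61 62
f 60 62 54
f 61 51 63
f 61 63 62
f 62 63 64
f 62 64 54
f 63 51 65
f 63 65 64
f 64 65 66
f 64 66 54
f 65 51 67
f 65 67 66
f 66 67 68
f 66 68 54
f 67 51 69
f 67 69 68
f 68 69 70
f 68 70 54
f 69 51 71
f 69 71 70
f 70 71 72
f 70 72 54
f 71 51 73
f 71 73 72
f 72 73 74
f 72 74 54
f 73 51 75
f 73 75 74
f 74 75 76
f 74 76 54
f 75 51 77
f 75 77 76
f 76 77 78
f 76 78 54
f 77 51 52
f 77 52 78
f 78 52 53
f 78 53 54



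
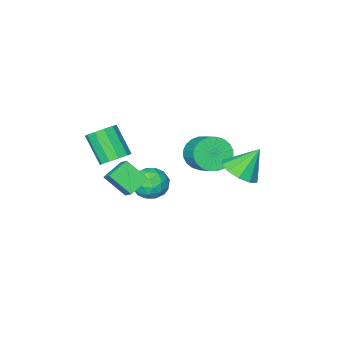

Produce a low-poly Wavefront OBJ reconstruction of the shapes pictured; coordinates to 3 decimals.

v -2.74 0.871 -1.027
v -1.86 1.121 -0.491
v -3.68 1.149 0.387
v -2.098 1.67 -0.757
v -2.581 1.914 -1.126
v -3.125 1.76 -1.458
v -3.522 1.266 -1.624
v -3.62 0.621 -1.563
v -3.382 0.072 -1.296
v -2.899 -0.172 -0.927
v -2.355 -0.018 -0.596
v -1.958 0.476 -0.429
v -3.475 -3.402 -2.603
v -2.826 -3.957 -1.993
v -2.496 -2.534 -1.047
v -3.145 -1.978 -1.657
v -2.569 -3.824 -2.282
v -2.239 -2.401 -1.337
v -2.45 -3.627 -2.621
v -2.12 -2.204 -1.676
v -2.487 -3.395 -2.957
v -2.157 -1.972 -2.012
v -2.674 -3.165 -3.239
v -2.344 -1.741 -2.294
v -2.984 -2.97 -3.424
v -2.654 -1.547 -2.479
v -3.368 -2.841 -3.484
v -3.038 -1.418 -2.539
v -3.768 -2.797 -3.41
v -3.438 -1.374 -2.465
v -4.124 -2.846 -3.213
v -3.794 -1.423 -2.267
v -4.381 -2.979 -2.923
v -4.051 -1.556 -1.978
v -4.5 -3.176 -2.584
v -4.17 -1.753 -1.639
v -4.463 -3.408 -2.248
v -4.133 -1.985 -1.303
v -4.276 -3.639 -1.966
v -3.946 -2.215 -1.021
v -3.966 -3.833 -1.781
v -3.636 -2.41 -0.836
v -3.582 -3.962 -1.721
v -3.252 -2.539 -0.776
v -3.182 -4.006 -1.795
v -2.852 -2.583 -0.85
v -1.291 -3.373 -3.902
v -0.662 -2.585 -4.061
v -0.058 -4.215 -3.199
v 0.571 -3.427 -3.358
v -0.185 -3.347 -2.677
v -0.947 -2.827 -3.112
v 0.227 -3.973 -4.148
v -0.535 -3.453 -4.583
v 0.276 -2.957 -4.213
v 0.021 -2.57 -3.305
v -0.741 -4.23 -3.955
v -0.996 -3.843 -3.047
v -1.085 -2.905 -4.043
v 0.365 -3.895 -3.217
v -0.079 -3.848 -2.817
v 0.29 -3.385 -2.91
v -1.252 -3.047 -3.485
v -0.882 -2.584 -3.579
v -0.602 -3.032 -2.766
v 0.162 -4.216 -3.681
v 0.532 -3.753 -3.775
v -1.01 -3.415 -4.35
v -0.641 -2.952 -4.443
v -0.118 -3.768 -4.494
v -0.164 -2.661 -4.226
v 0.561 -3.155 -3.813
v 0.358 -3.476 -4.277
v -0.09 -3.17 -4.533
v -0.313 -2.433 -3.692
v 0.411 -2.928 -3.279
v -0.033 -2.881 -2.879
v -0.481 -2.575 -3.134
v 0.238 -2.651 -3.782
v -1.131 -3.872 -3.981
v -0.407 -4.367 -3.568
v -0.239 -4.225 -4.126
v -0.687 -3.919 -4.381
v -1.281 -3.645 -3.447
v -0.556 -4.139 -3.034
v -0.63 -3.63 -2.727
v -1.078 -3.324 -2.983
v -0.958 -4.149 -3.478
v 2.154 -2.045 -0.209
v 2.34 -1.197 0.499
v 1.53 -1.092 -1.186
v 1.715 -0.245 -0.478
v 3.245 -1.855 -0.722
v 3.43 -1.008 -0.014
v 2.62 -0.903 -1.699
v 2.806 -0.055 -0.991
v 2.714 -1.575 0.525
v 3.412 -1.863 0.233
v 3.485 -3.073 1.604
v 2.786 -2.785 1.895
v 3.519 -1.493 0.554
v 3.592 -2.704 1.924
v 3.318 -1.155 0.863
v 3.391 -2.366 2.234
v 2.886 -0.977 1.043
v 2.959 -2.188 2.414
v 2.388 -1.027 1.025
v 2.461 -2.238 2.396
v 2.015 -1.287 0.816
v 2.088 -2.497 2.187
v 1.908 -1.656 0.496
v 1.981 -2.867 1.866
v 2.109 -1.994 0.186
v 2.182 -3.205 1.557
v 2.541 -2.172 0.006
v 2.614 -3.383 1.377
v 3.039 -2.122 0.024
v 3.112 -3.333 1.395
f 2 1 4
f 2 4 3
f 4 1 5
f 4 5 3
f 5 1 6
f 5 6 3
f 6 1 7
f 6 7 3
f 7 1 8
f 7 8 3
f 8 1 9
f 8 9 3
f 9 1 10
f 9 10 3
f 10 1 11
f 10 11 3
f 11 1 12
f 11 12 3
f 12 1 2
f 12 2 3
f 14 13 17
f 14 17 15
f 15 17 18
f 15 18 16
f 17 13 19
f 17 19 18
f 18 19 20
f 18 20 16
f 19 13 21
f 19 21 20
f 20 21 22
f 20 22 16
f 21 13 23
f 21 23 22
f 22 23 24
f 22 24 16
f 23 13 25
f 23 25 24
f 24 25 26
f 24 26 16
f 25 13 27
f 25 27 26
f 26 27 28
f 26 28 16
f 27 13 29
f 27 29 28
f 28 29 30
f 28 30 16
f 29 13 31
f 29 31 30
f 30 31 32
f 30 32 16
f 31 13 33
f 31 33 32
f 32 33 34
f 32 34 16
f 33 13 35
f 33 35 34
f 34 35 36
f 34 36 16
f 35 13 37
f 35 37 36
f 36 37 38
f 36 38 16
f 37 13 39
f 37 39 38
f 38 39 40
f 38 40 16
f 39 13 41
f 39 41 40
f 40 41 42
f 40 42 16
f 41 13 43
f 41 43 42
f 42 43 44
f 42 44 16
f 43 13 45
f 43 45 44
f 44 45 46
f 44 46 16
f 45 13 14
f 45 14 46
f 46 14 15
f 46 15 16
f 47 84 63
f 84 58 87
f 63 87 52
f 84 87 63
f 47 63 59
f 63 52 64
f 59 64 48
f 63 64 59
f 47 59 68
f 59 48 69
f 68 69 54
f 59 69 68
f 47 68 80
f 68 54 83
f 80 83 57
f 68 83 80
f 47 80 84
f 80 57 88
f 84 88 58
f 80 88 84
f 48 64 75
f 64 52 78
f 75 78 56
f 64 78 75
f 52 87 65
f 87 58 86
f 65 86 51
f 87 86 65
f 58 88 85
f 88 57 81
f 85 81 49
f 88 81 85
f 57 83 82
f 83 54 70
f 82 70 53
f 83 70 82
f 54 69 74
f 69 48 71
f 74 71 55
f 69 71 74
f 50 76 62
f 76 56 77
f 62 77 51
f 76 77 62
f 50 62 60
f 62 51 61
f 60 61 49
f 62 61 60
f 50 60 67
f 60 49 66
f 67 66 53
f 60 66 67
f 50 67 72
f 67 53 73
f 72 73 55
f 67 73 72
f 50 72 76
f 72 55 79
f 76 79 56
f 72 79 76
f 51 77 65
f 77 56 78
f 65 78 52
f 77 78 65
f 49 61 85
f 61 51 86
f 85 86 58
f 61 86 85
f 53 66 82
f 66 49 81
f 82 81 57
f 66 81 82
f 55 73 74
f 73 53 70
f 74 70 54
f 73 70 74
f 56 79 75
f 79 55 71
f 75 71 48
f 79 71 75
f 90 92 89
f 93 90 89
f 89 92 91
f 91 93 89
f 90 96 92
f 94 90 93
f 94 96 90
f 92 96 91
f 95 93 91
f 91 96 95
f 95 94 93
f 96 94 95
f 98 97 101
f 98 101 99
f 99 101 102
f 99 102 100
f 101 97 103
f 101 103 102
f 102 103 104
f 102 104 100
f 103 97 105
f 103 105 104
f 104 105 106
f 104 106 100
f 105 97 107
f 105 107 106
f 106 107 108
f 106 108 100
f 107 97 109
f 107 109 108
f 108 109 110
f 108 110 100
f 109 97 111
f 109 111 110
f 110 111 112
f 110 112 100
f 111 97 113
f 111 113 112
f 112 113 114
f 112 114 100
f 113 97 115
f 113 115 114
f 114 115 116
f 114 116 100
f 115 97 117
f 115 117 116
f 116 117 118
f 116 118 100
f 117 97 98
f 117 98 118
f 118 98 99
f 118 99 100



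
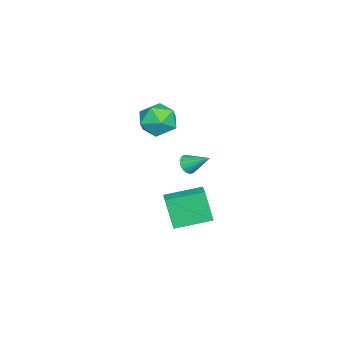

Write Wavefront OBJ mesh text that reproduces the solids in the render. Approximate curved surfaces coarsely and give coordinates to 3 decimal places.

v -3.42 2.497 -0.188
v -2.912 2.577 -0.407
v -3.26 3.603 0.588
v -3.074 2.715 -0.57
v -3.316 2.803 -0.645
v -3.582 2.821 -0.616
v -3.811 2.765 -0.488
v -3.95 2.647 -0.291
v -3.968 2.495 -0.071
v -3.861 2.344 0.122
v -3.653 2.228 0.245
v -3.391 2.173 0.268
v -3.137 2.193 0.187
v -2.947 2.282 0.02
v -2.866 2.421 -0.194
v -3.235 1.775 -4.41
v -3.557 1.244 -2.732
v -4.101 3.449 -4.047
v -4.423 2.919 -2.368
v -2.457 2.121 -4.152
v -2.779 1.591 -2.473
v -3.323 3.796 -3.788
v -3.645 3.265 -2.11
v -3.737 1.675 3.166
v -2.776 1.404 2.836
v -4.424 0.556 2.084
v -3.463 0.285 1.754
v -3.776 0.032 2.725
v -3.352 0.724 3.394
v -3.848 1.236 1.526
v -3.424 1.928 2.195
v -2.845 1.133 1.823
v -2.8 0.388 2.564
v -4.4 1.572 2.356
v -4.355 0.827 3.097
f 2 1 4
f 2 4 3
f 4 1 5
f 4 5 3
f 5 1 6
f 5 6 3
f 6 1 7
f 6 7 3
f 7 1 8
f 7 8 3
f 8 1 9
f 8 9 3
f 9 1 10
f 9 10 3
f 10 1 11
f 10 11 3
f 11 1 12
f 11 12 3
f 12 1 13
f 12 13 3
f 13 1 14
f 13 14 3
f 14 1 15
f 14 15 3
f 15 1 2
f 15 2 3
f 17 19 16
f 20 17 16
f 16 19 18
f 18 20 16
f 17 23 19
f 21 17 20
f 21 23 17
f 19 23 18
f 22 20 18
f 18 23 22
f 22 21 20
f 23 21 22
f 24 35 29
f 24 29 25
f 24 25 31
f 24 31 34
f 24 34 35
f 25 29 33
f 29 35 28
f 35 34 26
f 34 31 30
f 31 25 32
f 27 33 28
f 27 28 26
f 27 26 30
f 27 30 32
f 27 32 33
f 28 33 29
f 26 28 35
f 30 26 34
f 32 30 31
f 33 32 25



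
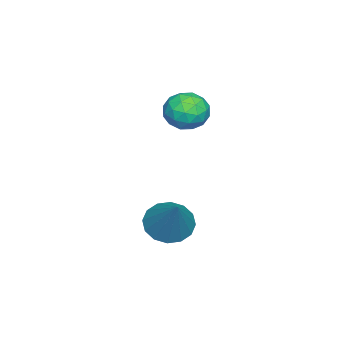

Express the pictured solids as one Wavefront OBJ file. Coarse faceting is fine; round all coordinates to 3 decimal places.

v -0.519 -1.312 -0.454
v -0.024 -1.334 0.239
v -1.096 -2.506 -0.079
v -0.601 -2.528 0.614
v -1.22 -1.946 0.549
v -0.863 -1.208 0.318
v -0.257 -2.632 -0.158
v 0.1 -1.894 -0.389
v 0.137 -2.149 0.422
v -0.458 -1.725 0.859
v -0.662 -2.115 -0.699
v -1.257 -1.691 -0.262
v -0.221 -1.218 -0.14
v -0.899 -2.622 0.3
v -1.262 -2.28 0.262
v -0.972 -2.292 0.67
v -0.714 -1.144 -0.094
v -0.423 -1.157 0.314
v -1.126 -1.516 0.496
v -0.697 -2.683 -0.154
v -0.406 -2.696 0.254
v -0.148 -1.548 -0.51
v 0.142 -1.56 -0.102
v 0.006 -2.324 -0.336
v 0.165 -1.71 0.375
v -0.174 -2.412 0.595
v 0.028 -2.474 0.141
v 0.238 -2.04 0.005
v -0.185 -1.461 0.632
v -0.524 -2.163 0.852
v -0.888 -1.82 0.814
v -0.678 -1.387 0.678
v -0.09 -1.94 0.739
v -0.596 -1.677 -0.692
v -0.935 -2.379 -0.472
v -0.442 -2.453 -0.518
v -0.232 -2.02 -0.654
v -0.946 -1.428 -0.435
v -1.285 -2.13 -0.215
v -1.358 -1.8 0.155
v -1.148 -1.366 0.019
v -1.03 -1.9 -0.579
v 1.59 -1.75 -4.106
v 1.984 -1.19 -4.674
v 2.83 -1.01 -2.514
v 1.626 -0.955 -4.504
v 1.258 -0.933 -4.228
v 0.979 -1.13 -3.919
v 0.864 -1.493 -3.66
v 0.943 -1.925 -3.521
v 1.195 -2.31 -3.538
v 1.553 -2.545 -3.708
v 1.921 -2.567 -3.985
v 2.2 -2.37 -4.294
v 2.316 -2.007 -4.552
v 2.237 -1.575 -4.692
f 1 38 17
f 38 12 41
f 17 41 6
f 38 41 17
f 1 17 13
f 17 6 18
f 13 18 2
f 17 18 13
f 1 13 22
f 13 2 23
f 22 23 8
f 13 23 22
f 1 22 34
f 22 8 37
f 34 37 11
f 22 37 34
f 1 34 38
f 34 11 42
f 38 42 12
f 34 42 38
f 2 18 29
f 18 6 32
f 29 32 10
f 18 32 29
f 6 41 19
f 41 12 40
f 19 40 5
f 41 40 19
f 12 42 39
f 42 11 35
f 39 35 3
f 42 35 39
f 11 37 36
f 37 8 24
f 36 24 7
f 37 24 36
f 8 23 28
f 23 2 25
f 28 25 9
f 23 25 28
f 4 30 16
f 30 10 31
f 16 31 5
f 30 31 16
f 4 16 14
f 16 5 15
f 14 15 3
f 16 15 14
f 4 14 21
f 14 3 20
f 21 20 7
f 14 20 21
f 4 21 26
f 21 7 27
f 26 27 9
f 21 27 26
f 4 26 30
f 26 9 33
f 30 33 10
f 26 33 30
f 5 31 19
f 31 10 32
f 19 32 6
f 31 32 19
f 3 15 39
f 15 5 40
f 39 40 12
f 15 40 39
f 7 20 36
f 20 3 35
f 36 35 11
f 20 35 36
f 9 27 28
f 27 7 24
f 28 24 8
f 27 24 28
f 10 33 29
f 33 9 25
f 29 25 2
f 33 25 29
f 44 43 46
f 44 46 45
f 46 43 47
f 46 47 45
f 47 43 48
f 47 48 45
f 48 43 49
f 48 49 45
f 49 43 50
f 49 50 45
f 50 43 51
f 50 51 45
f 51 43 52
f 51 52 45
f 52 43 53
f 52 53 45
f 53 43 54
f 53 54 45
f 54 43 55
f 54 55 45
f 55 43 56
f 55 56 45
f 56 43 44
f 56 44 45



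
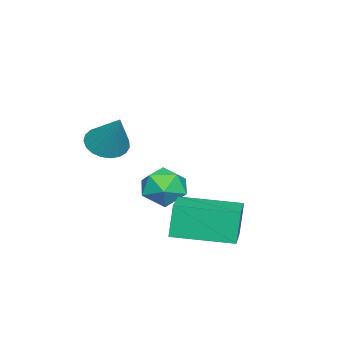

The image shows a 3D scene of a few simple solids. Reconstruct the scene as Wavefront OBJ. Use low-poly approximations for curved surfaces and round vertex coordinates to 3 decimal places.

v 3.634 -2.981 0.172
v 4.306 -3.195 -0.051
v 4.306 -2.259 1.508
v 4.278 -2.92 -0.185
v 4.14 -2.655 -0.258
v 3.913 -2.447 -0.257
v 3.639 -2.331 -0.181
v 3.363 -2.327 -0.044
v 3.134 -2.436 0.13
v 2.992 -2.639 0.312
v 2.96 -2.902 0.469
v 3.045 -3.178 0.576
v 3.232 -3.42 0.612
v 3.488 -3.586 0.573
v 3.769 -3.647 0.464
v 4.027 -3.593 0.305
v 4.217 -3.433 0.123
v 1.394 -1.14 -2.756
v 2.042 -1.682 -2.464
v 0.478 -2.258 -2.796
v 1.126 -2.8 -2.504
v 0.782 -2.18 -1.959
v 1.348 -1.489 -1.935
v 1.172 -2.451 -3.325
v 1.738 -1.76 -3.301
v 1.905 -2.492 -2.816
v 1.664 -2.324 -1.972
v 0.856 -1.616 -3.288
v 0.615 -1.448 -2.444
v 3.466 -0.831 -3.262
v 3.192 -0.785 -2.043
v 2.991 1.176 -3.444
v 2.717 1.222 -2.225
v 4.983 -0.442 -2.935
v 4.709 -0.396 -1.716
v 4.508 1.565 -3.117
v 4.234 1.611 -1.898
f 2 1 4
f 2 4 3
f 4 1 5
f 4 5 3
f 5 1 6
f 5 6 3
f 6 1 7
f 6 7 3
f 7 1 8
f 7 8 3
f 8 1 9
f 8 9 3
f 9 1 10
f 9 10 3
f 10 1 11
f 10 11 3
f 11 1 12
f 11 12 3
f 12 1 13
f 12 13 3
f 13 1 14
f 13 14 3
f 14 1 15
f 14 15 3
f 15 1 16
f 15 16 3
f 16 1 17
f 16 17 3
f 17 1 2
f 17 2 3
f 18 29 23
f 18 23 19
f 18 19 25
f 18 25 28
f 18 28 29
f 19 23 27
f 23 29 22
f 29 28 20
f 28 25 24
f 25 19 26
f 21 27 22
f 21 22 20
f 21 20 24
f 21 24 26
f 21 26 27
f 22 27 23
f 20 22 29
f 24 20 28
f 26 24 25
f 27 26 19
f 31 33 30
f 34 31 30
f 30 33 32
f 32 34 30
f 31 37 33
f 35 31 34
f 35 37 31
f 33 37 32
f 36 34 32
f 32 37 36
f 36 35 34
f 37 35 36



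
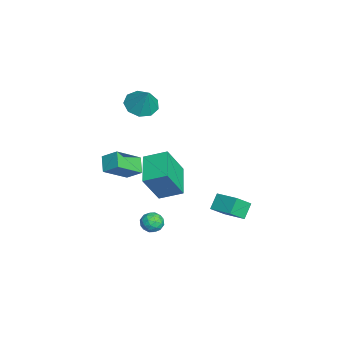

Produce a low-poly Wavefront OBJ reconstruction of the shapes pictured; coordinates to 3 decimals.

v -0.283 -2.19 -3.451
v 0.372 -1.959 -3.43
v -0.052 -2.761 -4.39
v 0.603 -2.53 -4.369
v 0.379 -2.982 -3.893
v 0.236 -2.63 -3.312
v 0.084 -2.09 -4.508
v -0.059 -1.738 -3.927
v 0.598 -1.898 -4.083
v 0.78 -2.449 -3.703
v -0.46 -2.271 -4.117
v -0.278 -2.822 -3.737
v 0.024 -2.025 -3.358
v 0.296 -2.695 -4.462
v 0.164 -2.961 -4.182
v 0.549 -2.826 -4.17
v -0.055 -2.419 -3.289
v 0.329 -2.283 -3.277
v 0.333 -2.884 -3.549
v -0.009 -2.437 -4.543
v 0.375 -2.301 -4.531
v -0.229 -1.894 -3.65
v 0.156 -1.759 -3.638
v -0.013 -1.836 -4.271
v 0.542 -1.853 -3.73
v 0.678 -2.188 -4.282
v 0.373 -1.93 -4.363
v 0.289 -1.722 -4.022
v 0.649 -2.177 -3.506
v 0.785 -2.512 -4.058
v 0.653 -2.778 -3.778
v 0.569 -2.571 -3.437
v 0.782 -2.141 -3.89
v -0.465 -2.208 -3.762
v -0.329 -2.543 -4.314
v -0.249 -2.149 -4.383
v -0.333 -1.942 -4.042
v -0.358 -2.532 -3.538
v -0.222 -2.867 -4.09
v 0.031 -2.998 -3.798
v -0.053 -2.79 -3.457
v -0.462 -2.579 -3.93
v 0.08 1.82 -2.197
v 0.575 1.035 -1.405
v 1.094 2.789 -1.872
v 1.589 2.004 -1.08
v 0.691 1.436 -2.96
v 1.186 0.651 -2.168
v 1.705 2.405 -2.635
v 2.2 1.62 -1.843
v -3.605 -2.813 2.968
v -2.967 -3.529 2.769
v -2.835 -2.487 4.272
v -2.755 -2.952 2.5
v -2.941 -2.31 2.45
v -3.438 -1.903 2.642
v -4.013 -1.922 2.986
v -4.397 -2.357 3.322
v -4.411 -3.005 3.491
v -4.048 -3.563 3.416
v -3.477 -3.77 3.13
v -2.695 -1.923 -4.042
v -4.624 -1.855 -3.381
v -2.456 -0.597 -3.48
v -4.384 -0.529 -2.82
v -2.096 -2.811 -2.2
v -4.024 -2.743 -1.54
v -1.856 -1.485 -1.639
v -3.785 -1.417 -0.978
v 2.039 -4.909 2.597
v 2.424 -4.144 3.205
v 1.246 -3.707 1.585
v 1.63 -2.942 2.193
v 2.87 -4.858 2.007
v 3.254 -4.093 2.615
v 2.076 -3.656 0.995
v 2.461 -2.891 1.603
f 1 38 17
f 38 12 41
f 17 41 6
f 38 41 17
f 1 17 13
f 17 6 18
f 13 18 2
f 17 18 13
f 1 13 22
f 13 2 23
f 22 23 8
f 13 23 22
f 1 22 34
f 22 8 37
f 34 37 11
f 22 37 34
f 1 34 38
f 34 11 42
f 38 42 12
f 34 42 38
f 2 18 29
f 18 6 32
f 29 32 10
f 18 32 29
f 6 41 19
f 41 12 40
f 19 40 5
f 41 40 19
f 12 42 39
f 42 11 35
f 39 35 3
f 42 35 39
f 11 37 36
f 37 8 24
f 36 24 7
f 37 24 36
f 8 23 28
f 23 2 25
f 28 25 9
f 23 25 28
f 4 30 16
f 30 10 31
f 16 31 5
f 30 31 16
f 4 16 14
f 16 5 15
f 14 15 3
f 16 15 14
f 4 14 21
f 14 3 20
f 21 20 7
f 14 20 21
f 4 21 26
f 21 7 27
f 26 27 9
f 21 27 26
f 4 26 30
f 26 9 33
f 30 33 10
f 26 33 30
f 5 31 19
f 31 10 32
f 19 32 6
f 31 32 19
f 3 15 39
f 15 5 40
f 39 40 12
f 15 40 39
f 7 20 36
f 20 3 35
f 36 35 11
f 20 35 36
f 9 27 28
f 27 7 24
f 28 24 8
f 27 24 28
f 10 33 29
f 33 9 25
f 29 25 2
f 33 25 29
f 44 46 43
f 47 44 43
f 43 46 45
f 45 47 43
f 44 50 46
f 48 44 47
f 48 50 44
f 46 50 45
f 49 47 45
f 45 50 49
f 49 48 47
f 50 48 49
f 52 51 54
f 52 54 53
f 54 51 55
f 54 55 53
f 55 51 56
f 55 56 53
f 56 51 57
f 56 57 53
f 57 51 58
f 57 58 53
f 58 51 59
f 58 59 53
f 59 51 60
f 59 60 53
f 60 51 61
f 60 61 53
f 61 51 52
f 61 52 53
f 63 65 62
f 66 63 62
f 62 65 64
f 64 66 62
f 63 69 65
f 67 63 66
f 67 69 63
f 65 69 64
f 68 66 64
f 64 69 68
f 68 67 66
f 69 67 68
f 71 73 70
f 74 71 70
f 70 73 72
f 72 74 70
f 71 77 73
f 75 71 74
f 75 77 71
f 73 77 72
f 76 74 72
f 72 77 76
f 76 75 74
f 77 75 76

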